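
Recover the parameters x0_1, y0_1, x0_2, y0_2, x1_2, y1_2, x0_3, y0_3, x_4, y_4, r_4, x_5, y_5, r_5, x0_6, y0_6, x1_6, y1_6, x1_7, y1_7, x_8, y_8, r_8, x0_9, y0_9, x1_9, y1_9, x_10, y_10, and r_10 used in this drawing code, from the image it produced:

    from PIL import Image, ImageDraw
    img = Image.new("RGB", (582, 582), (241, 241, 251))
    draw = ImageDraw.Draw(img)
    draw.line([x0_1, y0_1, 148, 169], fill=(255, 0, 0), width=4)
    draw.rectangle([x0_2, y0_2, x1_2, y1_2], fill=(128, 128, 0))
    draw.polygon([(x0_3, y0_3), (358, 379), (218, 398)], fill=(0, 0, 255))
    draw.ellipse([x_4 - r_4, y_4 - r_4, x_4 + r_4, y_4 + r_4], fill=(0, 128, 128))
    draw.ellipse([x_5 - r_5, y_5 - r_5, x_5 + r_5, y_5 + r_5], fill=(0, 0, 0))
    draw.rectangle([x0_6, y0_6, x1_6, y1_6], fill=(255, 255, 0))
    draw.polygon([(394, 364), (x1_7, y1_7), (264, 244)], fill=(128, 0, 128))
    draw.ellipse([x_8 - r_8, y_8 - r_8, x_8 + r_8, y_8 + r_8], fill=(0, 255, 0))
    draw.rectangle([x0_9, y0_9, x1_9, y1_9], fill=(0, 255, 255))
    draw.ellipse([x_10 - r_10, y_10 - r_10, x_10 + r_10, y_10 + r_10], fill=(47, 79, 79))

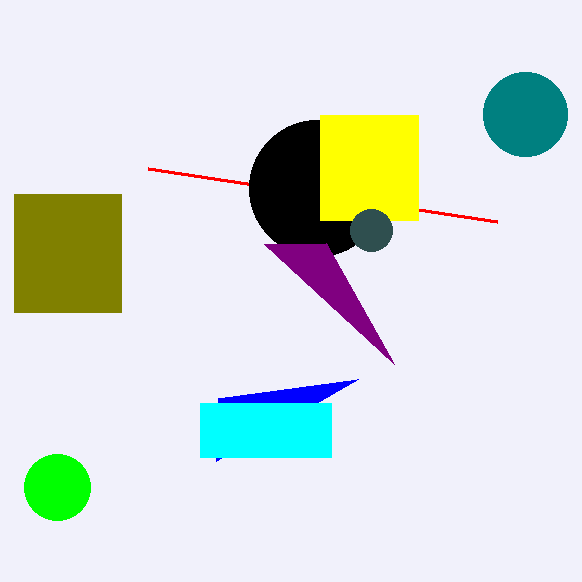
x0_1 = 497
y0_1 = 222
x0_2 = 14
y0_2 = 194
x1_2 = 121
y1_2 = 312
x0_3 = 216
y0_3 = 461
x_4 = 525
y_4 = 114
r_4 = 42
x_5 = 317
y_5 = 188
r_5 = 68
x0_6 = 320
y0_6 = 115
x1_6 = 418
y1_6 = 220
x1_7 = 326
y1_7 = 243
x_8 = 57
y_8 = 487
r_8 = 33
x0_9 = 200
y0_9 = 403
x1_9 = 331
y1_9 = 457
x_10 = 371
y_10 = 230
r_10 = 21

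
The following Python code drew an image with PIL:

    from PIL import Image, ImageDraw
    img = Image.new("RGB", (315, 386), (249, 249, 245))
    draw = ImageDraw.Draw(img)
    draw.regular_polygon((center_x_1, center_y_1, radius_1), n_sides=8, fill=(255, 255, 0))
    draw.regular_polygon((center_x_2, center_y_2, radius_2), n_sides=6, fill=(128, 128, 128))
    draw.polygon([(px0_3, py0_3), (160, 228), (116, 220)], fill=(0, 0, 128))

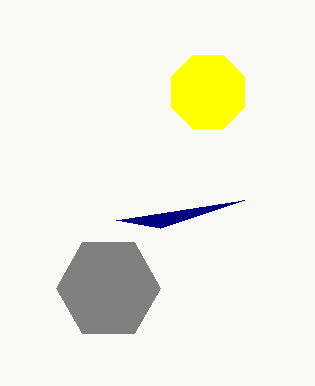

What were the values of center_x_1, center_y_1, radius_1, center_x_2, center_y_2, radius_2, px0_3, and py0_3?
center_x_1 = 208, center_y_1 = 92, radius_1 = 40, center_x_2 = 108, center_y_2 = 288, radius_2 = 52, px0_3 = 244, py0_3 = 200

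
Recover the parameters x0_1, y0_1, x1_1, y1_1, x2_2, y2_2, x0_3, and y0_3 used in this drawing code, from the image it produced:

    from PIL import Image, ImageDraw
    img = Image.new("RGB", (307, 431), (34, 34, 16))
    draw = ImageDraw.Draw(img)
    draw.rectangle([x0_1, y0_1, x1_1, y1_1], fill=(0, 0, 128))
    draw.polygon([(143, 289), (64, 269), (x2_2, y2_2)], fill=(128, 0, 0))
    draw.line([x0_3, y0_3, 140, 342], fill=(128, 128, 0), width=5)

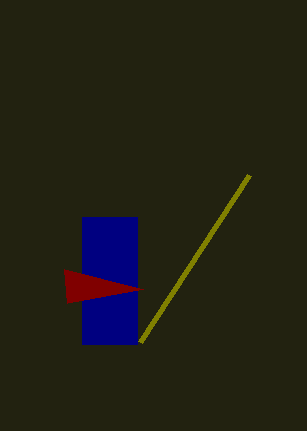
x0_1 = 82, y0_1 = 217, x1_1 = 137, y1_1 = 344, x2_2 = 67, y2_2 = 303, x0_3 = 249, y0_3 = 175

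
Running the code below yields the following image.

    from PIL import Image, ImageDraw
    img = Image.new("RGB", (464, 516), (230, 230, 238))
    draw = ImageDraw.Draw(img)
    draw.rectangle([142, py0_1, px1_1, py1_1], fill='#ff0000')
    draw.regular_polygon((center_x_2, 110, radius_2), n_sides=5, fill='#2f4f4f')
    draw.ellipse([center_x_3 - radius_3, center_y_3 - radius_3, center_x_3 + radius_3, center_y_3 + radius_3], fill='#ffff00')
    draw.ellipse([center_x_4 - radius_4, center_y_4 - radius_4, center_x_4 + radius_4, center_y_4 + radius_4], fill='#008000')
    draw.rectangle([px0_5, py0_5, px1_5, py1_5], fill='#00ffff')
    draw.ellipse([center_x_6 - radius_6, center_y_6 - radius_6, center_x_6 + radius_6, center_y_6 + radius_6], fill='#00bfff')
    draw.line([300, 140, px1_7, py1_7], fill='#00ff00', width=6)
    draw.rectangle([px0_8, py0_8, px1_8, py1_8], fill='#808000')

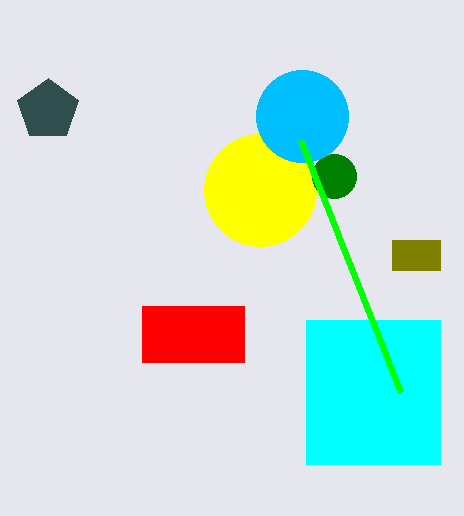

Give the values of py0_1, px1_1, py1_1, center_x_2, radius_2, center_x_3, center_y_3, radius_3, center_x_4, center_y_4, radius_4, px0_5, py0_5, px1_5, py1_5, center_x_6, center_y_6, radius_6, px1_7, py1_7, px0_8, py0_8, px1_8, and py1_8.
py0_1 = 306
px1_1 = 244
py1_1 = 362
center_x_2 = 48
radius_2 = 32
center_x_3 = 260
center_y_3 = 190
radius_3 = 56
center_x_4 = 334
center_y_4 = 176
radius_4 = 22
px0_5 = 306
py0_5 = 320
px1_5 = 440
py1_5 = 464
center_x_6 = 302
center_y_6 = 116
radius_6 = 46
px1_7 = 400
py1_7 = 392
px0_8 = 392
py0_8 = 240
px1_8 = 440
py1_8 = 270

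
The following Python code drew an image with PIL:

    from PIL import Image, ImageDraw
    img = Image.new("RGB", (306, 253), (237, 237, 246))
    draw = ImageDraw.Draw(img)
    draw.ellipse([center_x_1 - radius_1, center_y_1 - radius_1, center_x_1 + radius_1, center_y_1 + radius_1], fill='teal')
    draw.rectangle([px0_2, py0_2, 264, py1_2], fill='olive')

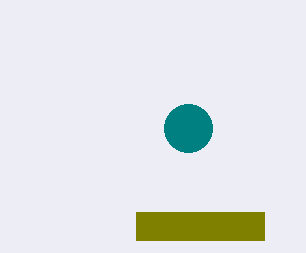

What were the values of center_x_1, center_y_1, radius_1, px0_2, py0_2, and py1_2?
center_x_1 = 188, center_y_1 = 128, radius_1 = 24, px0_2 = 136, py0_2 = 212, py1_2 = 240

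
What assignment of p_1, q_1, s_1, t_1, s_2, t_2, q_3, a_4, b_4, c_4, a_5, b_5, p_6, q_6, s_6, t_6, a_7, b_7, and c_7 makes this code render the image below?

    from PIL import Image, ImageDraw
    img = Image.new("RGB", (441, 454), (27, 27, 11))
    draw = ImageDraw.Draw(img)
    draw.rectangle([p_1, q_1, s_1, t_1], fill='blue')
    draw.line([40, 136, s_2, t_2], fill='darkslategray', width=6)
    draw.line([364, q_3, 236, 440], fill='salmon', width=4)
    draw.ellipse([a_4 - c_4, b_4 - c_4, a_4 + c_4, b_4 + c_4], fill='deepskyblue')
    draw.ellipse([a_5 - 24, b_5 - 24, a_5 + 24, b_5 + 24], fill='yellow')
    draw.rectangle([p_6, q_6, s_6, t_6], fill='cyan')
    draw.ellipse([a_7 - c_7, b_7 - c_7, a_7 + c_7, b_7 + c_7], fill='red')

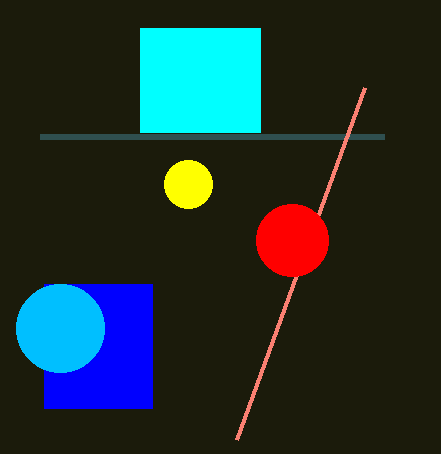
p_1 = 44; q_1 = 284; s_1 = 152; t_1 = 408; s_2 = 384; t_2 = 136; q_3 = 88; a_4 = 60; b_4 = 328; c_4 = 44; a_5 = 188; b_5 = 184; p_6 = 140; q_6 = 28; s_6 = 260; t_6 = 132; a_7 = 292; b_7 = 240; c_7 = 36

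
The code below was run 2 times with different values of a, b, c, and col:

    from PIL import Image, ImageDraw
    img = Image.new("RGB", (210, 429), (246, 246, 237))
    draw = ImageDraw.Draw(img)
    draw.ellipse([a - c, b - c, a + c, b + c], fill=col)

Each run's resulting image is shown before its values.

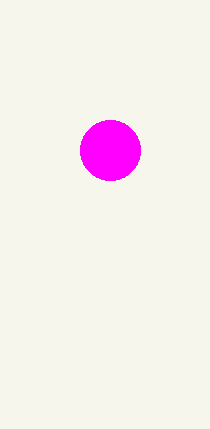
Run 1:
a = 110, b = 150, c = 30, col = 'magenta'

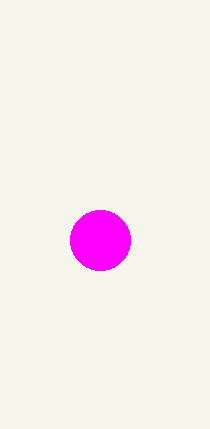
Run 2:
a = 100, b = 240, c = 30, col = 'magenta'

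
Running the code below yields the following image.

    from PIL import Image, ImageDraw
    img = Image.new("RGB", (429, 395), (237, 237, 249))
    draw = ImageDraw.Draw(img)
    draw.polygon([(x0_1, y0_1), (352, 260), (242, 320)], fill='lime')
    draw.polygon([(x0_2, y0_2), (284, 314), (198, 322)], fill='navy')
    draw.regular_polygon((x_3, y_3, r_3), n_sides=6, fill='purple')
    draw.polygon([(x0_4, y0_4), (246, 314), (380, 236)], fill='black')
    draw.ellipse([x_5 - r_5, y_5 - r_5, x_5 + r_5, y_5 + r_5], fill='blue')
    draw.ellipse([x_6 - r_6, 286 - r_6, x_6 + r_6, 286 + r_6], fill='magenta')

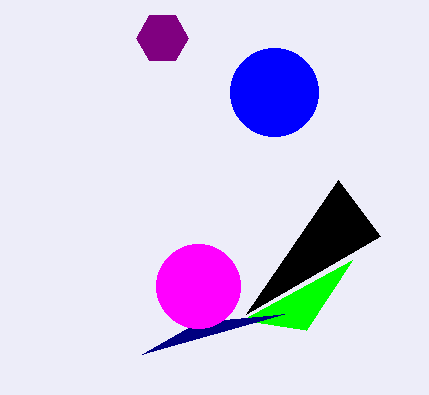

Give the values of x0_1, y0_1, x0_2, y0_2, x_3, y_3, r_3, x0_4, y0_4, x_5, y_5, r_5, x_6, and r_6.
x0_1 = 306; y0_1 = 330; x0_2 = 142; y0_2 = 354; x_3 = 162; y_3 = 38; r_3 = 26; x0_4 = 338; y0_4 = 180; x_5 = 274; y_5 = 92; r_5 = 44; x_6 = 198; r_6 = 42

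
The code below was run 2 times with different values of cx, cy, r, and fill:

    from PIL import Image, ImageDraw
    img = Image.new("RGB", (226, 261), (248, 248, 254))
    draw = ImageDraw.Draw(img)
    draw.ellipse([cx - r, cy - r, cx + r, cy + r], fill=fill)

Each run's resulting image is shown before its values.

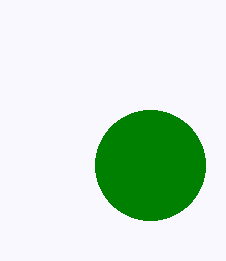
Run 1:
cx = 150, cy = 165, r = 55, fill = 'green'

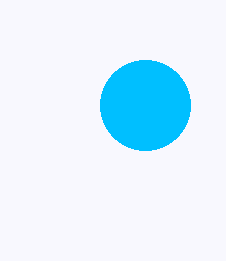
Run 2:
cx = 145
cy = 105
r = 45
fill = 'deepskyblue'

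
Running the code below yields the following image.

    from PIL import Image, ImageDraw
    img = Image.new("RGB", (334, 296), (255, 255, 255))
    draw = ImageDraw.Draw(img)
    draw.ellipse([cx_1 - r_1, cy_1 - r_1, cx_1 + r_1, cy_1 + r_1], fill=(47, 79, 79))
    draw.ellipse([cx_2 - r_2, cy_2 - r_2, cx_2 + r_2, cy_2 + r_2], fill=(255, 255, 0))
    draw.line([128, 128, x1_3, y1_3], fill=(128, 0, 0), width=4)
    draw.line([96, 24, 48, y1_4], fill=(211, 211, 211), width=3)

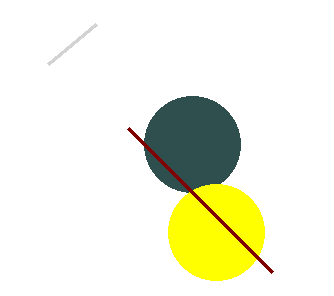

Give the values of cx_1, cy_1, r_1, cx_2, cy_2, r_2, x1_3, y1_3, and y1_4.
cx_1 = 192
cy_1 = 144
r_1 = 48
cx_2 = 216
cy_2 = 232
r_2 = 48
x1_3 = 272
y1_3 = 272
y1_4 = 64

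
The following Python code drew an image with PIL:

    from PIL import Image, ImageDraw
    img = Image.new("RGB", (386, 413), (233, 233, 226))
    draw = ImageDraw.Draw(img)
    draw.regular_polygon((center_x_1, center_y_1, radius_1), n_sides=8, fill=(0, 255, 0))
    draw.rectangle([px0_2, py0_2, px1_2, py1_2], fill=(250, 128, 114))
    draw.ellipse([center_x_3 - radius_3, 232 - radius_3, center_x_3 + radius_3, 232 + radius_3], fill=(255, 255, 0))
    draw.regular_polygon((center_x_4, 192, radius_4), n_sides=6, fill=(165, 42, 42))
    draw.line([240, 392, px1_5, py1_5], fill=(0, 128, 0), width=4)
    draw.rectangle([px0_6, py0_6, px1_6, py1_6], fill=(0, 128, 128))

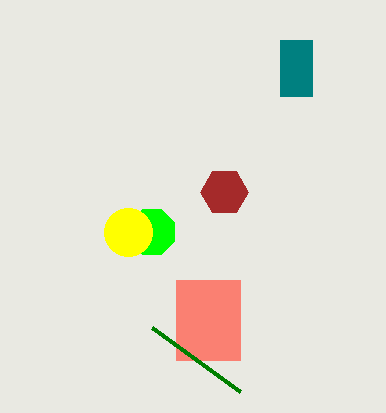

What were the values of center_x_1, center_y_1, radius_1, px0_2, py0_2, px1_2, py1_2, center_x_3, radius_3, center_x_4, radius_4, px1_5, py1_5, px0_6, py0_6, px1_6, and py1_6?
center_x_1 = 152; center_y_1 = 232; radius_1 = 24; px0_2 = 176; py0_2 = 280; px1_2 = 240; py1_2 = 360; center_x_3 = 128; radius_3 = 24; center_x_4 = 224; radius_4 = 24; px1_5 = 152; py1_5 = 328; px0_6 = 280; py0_6 = 40; px1_6 = 312; py1_6 = 96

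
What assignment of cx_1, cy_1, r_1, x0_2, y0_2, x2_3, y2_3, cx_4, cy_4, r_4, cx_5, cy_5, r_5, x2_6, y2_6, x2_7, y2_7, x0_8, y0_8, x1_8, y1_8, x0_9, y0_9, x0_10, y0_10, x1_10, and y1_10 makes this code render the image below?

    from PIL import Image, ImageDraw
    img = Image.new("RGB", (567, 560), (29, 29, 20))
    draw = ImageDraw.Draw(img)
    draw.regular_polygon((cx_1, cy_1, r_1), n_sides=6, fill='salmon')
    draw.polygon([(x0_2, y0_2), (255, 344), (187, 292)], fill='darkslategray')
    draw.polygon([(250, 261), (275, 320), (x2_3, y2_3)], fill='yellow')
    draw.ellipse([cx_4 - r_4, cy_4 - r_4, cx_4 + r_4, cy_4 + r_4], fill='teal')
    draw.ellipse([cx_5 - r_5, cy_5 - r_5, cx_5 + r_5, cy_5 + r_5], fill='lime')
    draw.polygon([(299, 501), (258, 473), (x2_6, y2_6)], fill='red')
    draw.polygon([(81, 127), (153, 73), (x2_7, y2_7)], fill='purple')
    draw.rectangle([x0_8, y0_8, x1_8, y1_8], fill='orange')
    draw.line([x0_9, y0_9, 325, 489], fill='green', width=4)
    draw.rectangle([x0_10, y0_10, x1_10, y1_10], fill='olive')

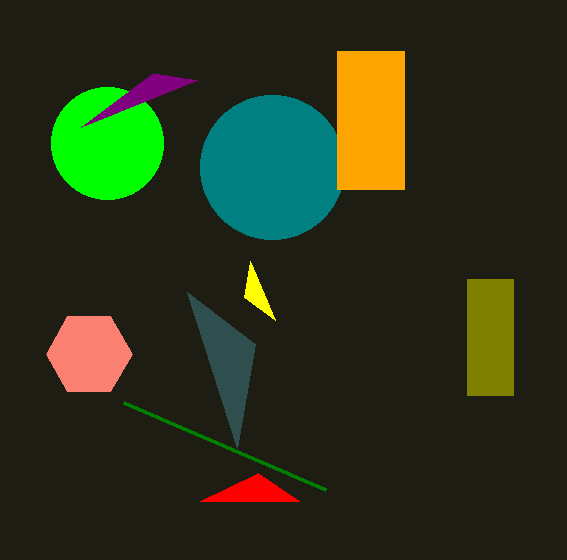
cx_1 = 89
cy_1 = 354
r_1 = 43
x0_2 = 237
y0_2 = 448
x2_3 = 244
y2_3 = 297
cx_4 = 272
cy_4 = 167
r_4 = 72
cx_5 = 107
cy_5 = 143
r_5 = 56
x2_6 = 200
y2_6 = 501
x2_7 = 197
y2_7 = 80
x0_8 = 337
y0_8 = 51
x1_8 = 404
y1_8 = 189
x0_9 = 123
y0_9 = 402
x0_10 = 467
y0_10 = 279
x1_10 = 513
y1_10 = 395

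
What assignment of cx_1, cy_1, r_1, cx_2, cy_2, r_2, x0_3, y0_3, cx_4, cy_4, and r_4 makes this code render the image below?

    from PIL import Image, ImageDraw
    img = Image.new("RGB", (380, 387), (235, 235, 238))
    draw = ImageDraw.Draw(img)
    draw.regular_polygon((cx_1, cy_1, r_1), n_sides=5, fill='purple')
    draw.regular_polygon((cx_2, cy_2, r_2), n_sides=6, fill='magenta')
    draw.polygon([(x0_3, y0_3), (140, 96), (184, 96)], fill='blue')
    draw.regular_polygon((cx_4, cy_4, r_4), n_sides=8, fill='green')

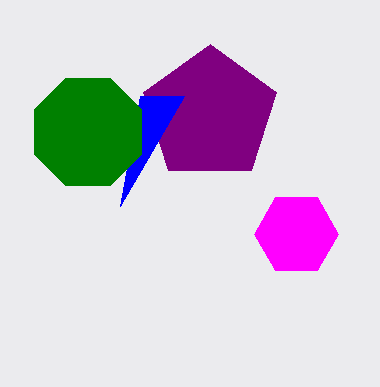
cx_1 = 210
cy_1 = 114
r_1 = 70
cx_2 = 296
cy_2 = 234
r_2 = 42
x0_3 = 120
y0_3 = 206
cx_4 = 88
cy_4 = 132
r_4 = 58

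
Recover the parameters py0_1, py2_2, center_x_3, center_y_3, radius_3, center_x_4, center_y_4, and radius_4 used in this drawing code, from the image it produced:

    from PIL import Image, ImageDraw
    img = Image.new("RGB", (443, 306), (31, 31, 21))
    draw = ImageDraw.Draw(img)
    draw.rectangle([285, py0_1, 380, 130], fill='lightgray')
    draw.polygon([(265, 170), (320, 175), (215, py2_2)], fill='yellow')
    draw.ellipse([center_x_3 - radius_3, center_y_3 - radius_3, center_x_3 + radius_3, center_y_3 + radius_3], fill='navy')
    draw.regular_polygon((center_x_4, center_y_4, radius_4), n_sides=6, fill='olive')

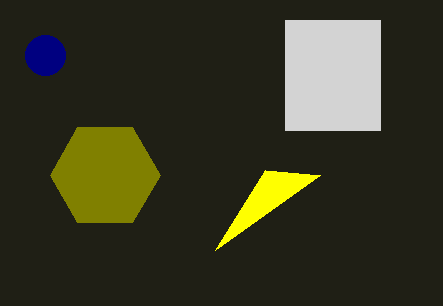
py0_1 = 20; py2_2 = 250; center_x_3 = 45; center_y_3 = 55; radius_3 = 20; center_x_4 = 105; center_y_4 = 175; radius_4 = 55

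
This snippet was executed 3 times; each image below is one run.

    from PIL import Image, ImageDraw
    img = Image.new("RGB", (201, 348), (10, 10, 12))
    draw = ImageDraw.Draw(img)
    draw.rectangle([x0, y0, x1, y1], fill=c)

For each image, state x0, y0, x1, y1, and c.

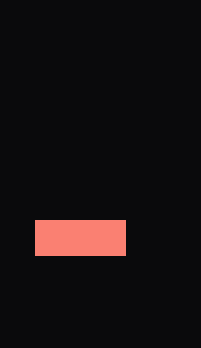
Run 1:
x0 = 35, y0 = 220, x1 = 125, y1 = 255, c = 'salmon'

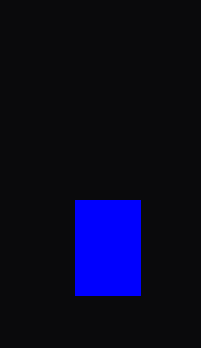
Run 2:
x0 = 75, y0 = 200, x1 = 140, y1 = 295, c = 'blue'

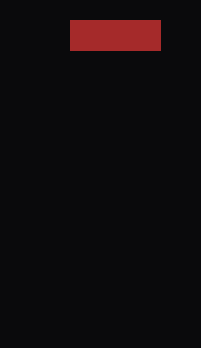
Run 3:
x0 = 70, y0 = 20, x1 = 160, y1 = 50, c = 'brown'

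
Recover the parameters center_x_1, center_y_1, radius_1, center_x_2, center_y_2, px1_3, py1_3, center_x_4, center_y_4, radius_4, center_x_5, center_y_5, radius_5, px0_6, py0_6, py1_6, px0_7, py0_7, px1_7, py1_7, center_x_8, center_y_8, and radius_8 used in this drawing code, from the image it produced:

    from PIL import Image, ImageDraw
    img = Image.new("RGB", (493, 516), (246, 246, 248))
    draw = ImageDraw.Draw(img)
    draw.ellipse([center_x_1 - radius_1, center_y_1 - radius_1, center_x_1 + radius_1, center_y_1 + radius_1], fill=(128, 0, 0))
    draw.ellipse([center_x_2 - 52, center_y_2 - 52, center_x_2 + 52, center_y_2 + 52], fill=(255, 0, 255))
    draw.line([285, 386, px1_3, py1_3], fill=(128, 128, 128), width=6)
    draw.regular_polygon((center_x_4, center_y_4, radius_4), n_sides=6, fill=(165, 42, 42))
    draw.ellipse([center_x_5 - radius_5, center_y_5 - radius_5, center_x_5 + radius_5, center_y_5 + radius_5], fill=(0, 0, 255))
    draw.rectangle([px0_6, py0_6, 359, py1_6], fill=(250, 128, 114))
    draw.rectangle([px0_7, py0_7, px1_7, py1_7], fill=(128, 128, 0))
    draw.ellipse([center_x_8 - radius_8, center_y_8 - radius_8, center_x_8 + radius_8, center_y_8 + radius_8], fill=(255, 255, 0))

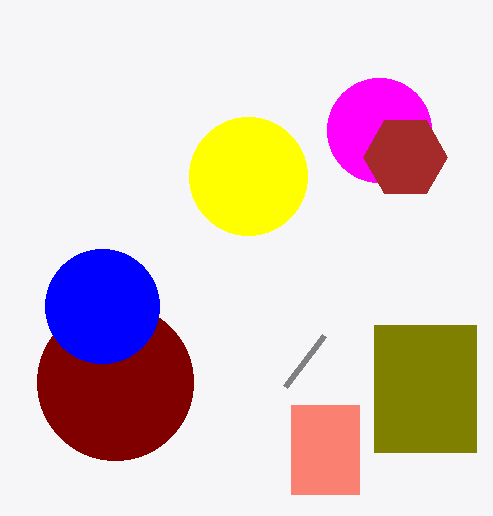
center_x_1 = 115; center_y_1 = 382; radius_1 = 78; center_x_2 = 379; center_y_2 = 130; px1_3 = 324; py1_3 = 335; center_x_4 = 405; center_y_4 = 157; radius_4 = 42; center_x_5 = 102; center_y_5 = 306; radius_5 = 57; px0_6 = 291; py0_6 = 405; py1_6 = 494; px0_7 = 374; py0_7 = 325; px1_7 = 476; py1_7 = 452; center_x_8 = 248; center_y_8 = 176; radius_8 = 59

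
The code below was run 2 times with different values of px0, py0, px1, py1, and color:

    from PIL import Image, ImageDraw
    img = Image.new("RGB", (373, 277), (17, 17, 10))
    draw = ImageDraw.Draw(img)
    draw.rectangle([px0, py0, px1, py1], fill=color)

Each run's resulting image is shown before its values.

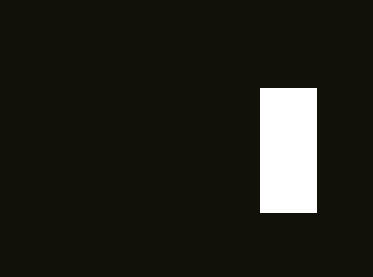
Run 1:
px0 = 260, py0 = 88, px1 = 316, py1 = 212, color = 'white'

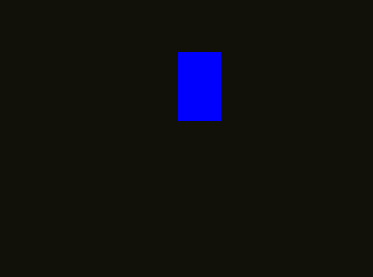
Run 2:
px0 = 178
py0 = 52
px1 = 220
py1 = 120
color = 'blue'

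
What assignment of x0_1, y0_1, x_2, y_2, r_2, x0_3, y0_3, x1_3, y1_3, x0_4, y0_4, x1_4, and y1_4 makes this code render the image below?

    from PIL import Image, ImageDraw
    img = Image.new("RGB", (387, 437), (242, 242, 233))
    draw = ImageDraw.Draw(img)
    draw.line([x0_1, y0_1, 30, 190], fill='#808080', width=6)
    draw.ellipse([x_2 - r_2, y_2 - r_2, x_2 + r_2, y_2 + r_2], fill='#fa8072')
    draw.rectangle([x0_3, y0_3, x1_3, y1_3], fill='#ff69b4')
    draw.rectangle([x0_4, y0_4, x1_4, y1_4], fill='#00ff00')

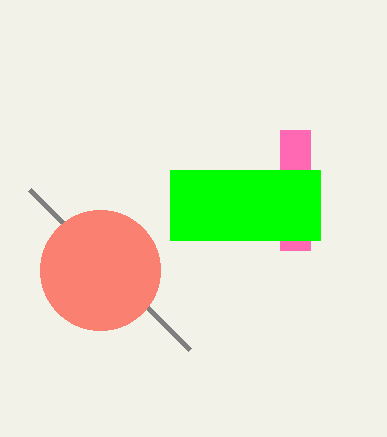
x0_1 = 190, y0_1 = 350, x_2 = 100, y_2 = 270, r_2 = 60, x0_3 = 280, y0_3 = 130, x1_3 = 310, y1_3 = 250, x0_4 = 170, y0_4 = 170, x1_4 = 320, y1_4 = 240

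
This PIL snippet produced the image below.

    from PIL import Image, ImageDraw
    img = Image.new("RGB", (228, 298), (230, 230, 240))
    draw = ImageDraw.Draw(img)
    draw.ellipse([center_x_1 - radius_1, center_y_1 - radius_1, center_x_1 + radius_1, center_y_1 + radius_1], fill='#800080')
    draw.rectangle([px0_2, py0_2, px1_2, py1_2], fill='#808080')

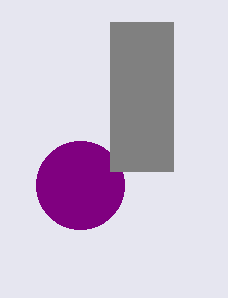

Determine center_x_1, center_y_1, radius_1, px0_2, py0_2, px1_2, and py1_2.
center_x_1 = 80; center_y_1 = 185; radius_1 = 44; px0_2 = 110; py0_2 = 22; px1_2 = 173; py1_2 = 171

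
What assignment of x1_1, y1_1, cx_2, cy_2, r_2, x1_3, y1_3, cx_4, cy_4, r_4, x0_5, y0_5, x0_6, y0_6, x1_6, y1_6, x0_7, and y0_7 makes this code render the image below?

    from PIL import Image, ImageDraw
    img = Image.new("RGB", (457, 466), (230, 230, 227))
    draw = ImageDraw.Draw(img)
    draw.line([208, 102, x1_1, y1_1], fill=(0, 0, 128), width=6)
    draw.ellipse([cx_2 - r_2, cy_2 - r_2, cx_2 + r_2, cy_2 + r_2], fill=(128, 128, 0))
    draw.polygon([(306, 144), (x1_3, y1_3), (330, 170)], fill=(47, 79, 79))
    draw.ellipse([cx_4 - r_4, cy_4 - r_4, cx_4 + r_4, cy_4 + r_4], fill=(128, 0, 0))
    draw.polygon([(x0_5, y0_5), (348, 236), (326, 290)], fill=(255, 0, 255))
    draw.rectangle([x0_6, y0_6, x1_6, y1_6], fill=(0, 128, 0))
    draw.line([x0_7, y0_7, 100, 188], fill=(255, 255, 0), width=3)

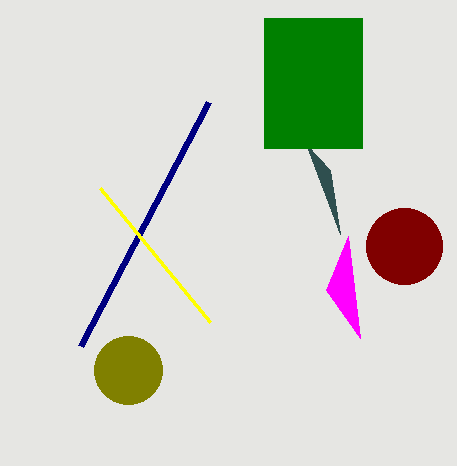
x1_1 = 80, y1_1 = 346, cx_2 = 128, cy_2 = 370, r_2 = 34, x1_3 = 340, y1_3 = 234, cx_4 = 404, cy_4 = 246, r_4 = 38, x0_5 = 360, y0_5 = 338, x0_6 = 264, y0_6 = 18, x1_6 = 362, y1_6 = 148, x0_7 = 210, y0_7 = 322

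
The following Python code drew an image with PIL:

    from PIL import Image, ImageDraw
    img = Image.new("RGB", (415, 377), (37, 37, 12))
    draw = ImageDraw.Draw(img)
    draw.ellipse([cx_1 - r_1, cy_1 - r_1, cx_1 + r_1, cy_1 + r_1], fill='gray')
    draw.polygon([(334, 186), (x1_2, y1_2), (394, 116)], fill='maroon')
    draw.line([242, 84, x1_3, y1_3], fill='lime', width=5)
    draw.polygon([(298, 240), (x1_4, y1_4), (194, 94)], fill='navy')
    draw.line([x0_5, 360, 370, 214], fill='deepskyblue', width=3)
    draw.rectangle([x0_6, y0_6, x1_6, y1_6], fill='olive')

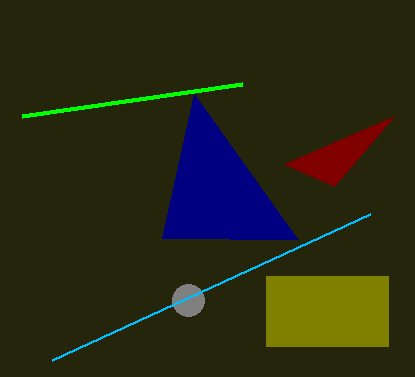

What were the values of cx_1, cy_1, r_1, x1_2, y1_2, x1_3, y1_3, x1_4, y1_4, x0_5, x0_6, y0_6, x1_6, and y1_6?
cx_1 = 188
cy_1 = 300
r_1 = 16
x1_2 = 284
y1_2 = 164
x1_3 = 22
y1_3 = 116
x1_4 = 162
y1_4 = 238
x0_5 = 52
x0_6 = 266
y0_6 = 276
x1_6 = 388
y1_6 = 346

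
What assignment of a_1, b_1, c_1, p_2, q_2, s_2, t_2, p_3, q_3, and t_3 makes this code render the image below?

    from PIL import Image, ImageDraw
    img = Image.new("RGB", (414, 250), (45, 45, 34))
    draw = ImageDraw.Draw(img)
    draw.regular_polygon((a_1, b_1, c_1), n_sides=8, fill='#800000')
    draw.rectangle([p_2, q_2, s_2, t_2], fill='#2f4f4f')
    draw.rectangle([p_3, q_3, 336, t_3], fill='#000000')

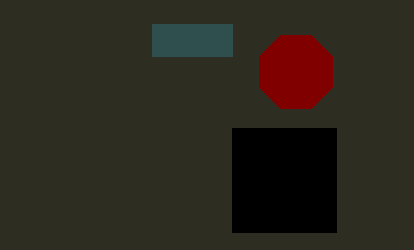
a_1 = 296; b_1 = 72; c_1 = 40; p_2 = 152; q_2 = 24; s_2 = 232; t_2 = 56; p_3 = 232; q_3 = 128; t_3 = 232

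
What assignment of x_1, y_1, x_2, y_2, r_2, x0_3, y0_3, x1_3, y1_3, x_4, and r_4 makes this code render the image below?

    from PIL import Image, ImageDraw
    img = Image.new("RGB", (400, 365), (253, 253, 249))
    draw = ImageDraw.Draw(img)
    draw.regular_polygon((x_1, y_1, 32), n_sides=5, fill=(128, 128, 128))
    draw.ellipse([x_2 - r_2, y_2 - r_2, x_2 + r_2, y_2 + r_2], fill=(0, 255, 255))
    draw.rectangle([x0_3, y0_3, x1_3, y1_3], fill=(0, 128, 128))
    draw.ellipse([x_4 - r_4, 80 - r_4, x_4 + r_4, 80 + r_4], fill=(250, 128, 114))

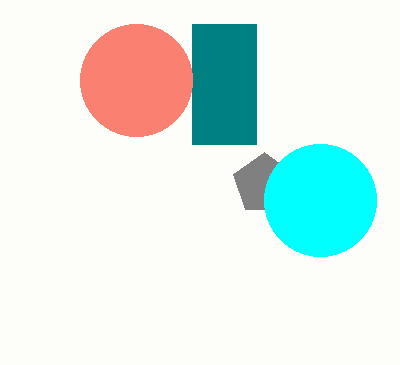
x_1 = 264, y_1 = 184, x_2 = 320, y_2 = 200, r_2 = 56, x0_3 = 192, y0_3 = 24, x1_3 = 256, y1_3 = 144, x_4 = 136, r_4 = 56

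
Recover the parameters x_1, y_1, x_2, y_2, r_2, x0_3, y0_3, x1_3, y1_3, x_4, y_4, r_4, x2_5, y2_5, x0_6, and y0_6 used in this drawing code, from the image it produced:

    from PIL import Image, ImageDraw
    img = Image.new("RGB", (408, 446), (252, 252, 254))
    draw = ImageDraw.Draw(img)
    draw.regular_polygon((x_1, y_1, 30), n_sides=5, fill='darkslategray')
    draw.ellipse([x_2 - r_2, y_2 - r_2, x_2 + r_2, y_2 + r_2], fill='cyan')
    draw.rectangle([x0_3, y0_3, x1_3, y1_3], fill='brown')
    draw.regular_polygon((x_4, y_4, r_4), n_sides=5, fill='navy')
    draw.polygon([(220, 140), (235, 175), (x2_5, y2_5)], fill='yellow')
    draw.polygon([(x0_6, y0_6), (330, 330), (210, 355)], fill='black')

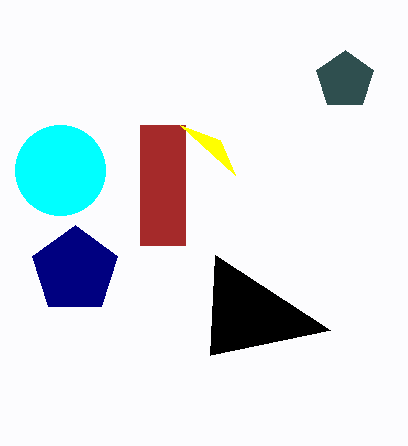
x_1 = 345, y_1 = 80, x_2 = 60, y_2 = 170, r_2 = 45, x0_3 = 140, y0_3 = 125, x1_3 = 185, y1_3 = 245, x_4 = 75, y_4 = 270, r_4 = 45, x2_5 = 180, y2_5 = 125, x0_6 = 215, y0_6 = 255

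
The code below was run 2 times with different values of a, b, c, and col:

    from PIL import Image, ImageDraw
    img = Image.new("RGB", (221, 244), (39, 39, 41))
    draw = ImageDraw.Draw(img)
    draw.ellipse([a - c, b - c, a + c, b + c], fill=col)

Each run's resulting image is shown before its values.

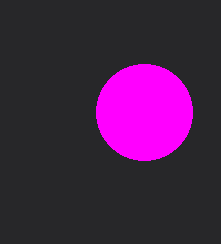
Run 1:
a = 144; b = 112; c = 48; col = 'magenta'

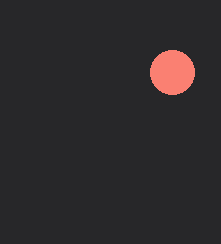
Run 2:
a = 172
b = 72
c = 22
col = 'salmon'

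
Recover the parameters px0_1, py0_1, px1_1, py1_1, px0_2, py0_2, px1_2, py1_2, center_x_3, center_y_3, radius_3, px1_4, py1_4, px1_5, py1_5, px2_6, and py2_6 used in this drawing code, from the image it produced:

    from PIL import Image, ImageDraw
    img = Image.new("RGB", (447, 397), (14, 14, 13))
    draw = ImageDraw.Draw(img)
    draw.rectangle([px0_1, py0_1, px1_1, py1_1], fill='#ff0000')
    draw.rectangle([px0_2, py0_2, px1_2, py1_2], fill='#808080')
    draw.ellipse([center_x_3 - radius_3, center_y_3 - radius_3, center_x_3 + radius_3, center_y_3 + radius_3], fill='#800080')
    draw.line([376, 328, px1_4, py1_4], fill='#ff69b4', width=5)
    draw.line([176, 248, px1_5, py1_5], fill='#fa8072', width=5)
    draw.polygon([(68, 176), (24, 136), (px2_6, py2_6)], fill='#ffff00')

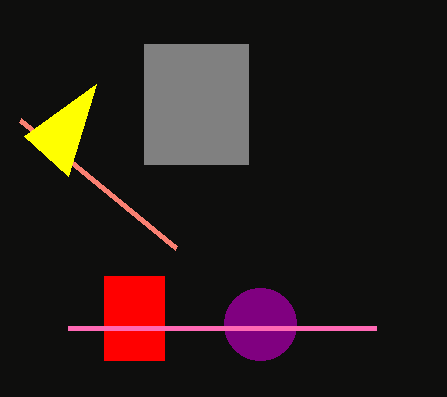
px0_1 = 104, py0_1 = 276, px1_1 = 164, py1_1 = 360, px0_2 = 144, py0_2 = 44, px1_2 = 248, py1_2 = 164, center_x_3 = 260, center_y_3 = 324, radius_3 = 36, px1_4 = 68, py1_4 = 328, px1_5 = 20, py1_5 = 120, px2_6 = 96, py2_6 = 84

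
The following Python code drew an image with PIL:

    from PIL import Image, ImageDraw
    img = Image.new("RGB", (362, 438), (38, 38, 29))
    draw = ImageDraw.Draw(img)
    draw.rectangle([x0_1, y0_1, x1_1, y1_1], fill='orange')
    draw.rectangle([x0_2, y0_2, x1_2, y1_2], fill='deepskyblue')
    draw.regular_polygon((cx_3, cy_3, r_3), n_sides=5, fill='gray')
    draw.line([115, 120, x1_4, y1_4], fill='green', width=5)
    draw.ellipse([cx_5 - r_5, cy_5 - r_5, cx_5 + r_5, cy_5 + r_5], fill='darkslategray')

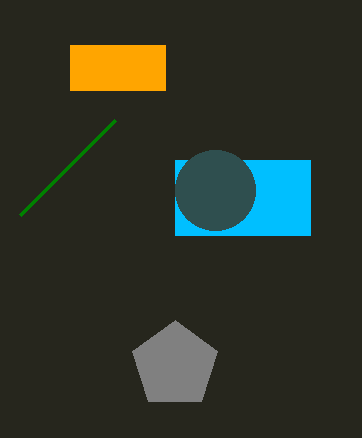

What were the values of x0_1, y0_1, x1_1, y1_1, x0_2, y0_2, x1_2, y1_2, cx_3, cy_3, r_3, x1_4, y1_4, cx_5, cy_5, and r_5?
x0_1 = 70
y0_1 = 45
x1_1 = 165
y1_1 = 90
x0_2 = 175
y0_2 = 160
x1_2 = 310
y1_2 = 235
cx_3 = 175
cy_3 = 365
r_3 = 45
x1_4 = 20
y1_4 = 215
cx_5 = 215
cy_5 = 190
r_5 = 40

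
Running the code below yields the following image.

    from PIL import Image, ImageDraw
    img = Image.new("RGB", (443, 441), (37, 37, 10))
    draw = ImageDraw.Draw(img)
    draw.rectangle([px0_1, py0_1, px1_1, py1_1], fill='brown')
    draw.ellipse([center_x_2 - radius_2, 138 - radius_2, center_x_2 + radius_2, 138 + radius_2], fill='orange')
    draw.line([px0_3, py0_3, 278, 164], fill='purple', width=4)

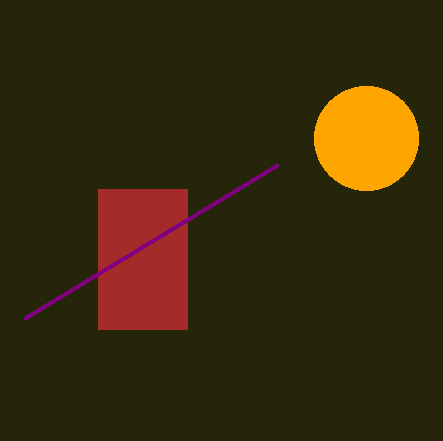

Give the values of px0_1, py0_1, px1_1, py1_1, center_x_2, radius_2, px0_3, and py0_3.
px0_1 = 98; py0_1 = 189; px1_1 = 187; py1_1 = 329; center_x_2 = 366; radius_2 = 52; px0_3 = 24; py0_3 = 318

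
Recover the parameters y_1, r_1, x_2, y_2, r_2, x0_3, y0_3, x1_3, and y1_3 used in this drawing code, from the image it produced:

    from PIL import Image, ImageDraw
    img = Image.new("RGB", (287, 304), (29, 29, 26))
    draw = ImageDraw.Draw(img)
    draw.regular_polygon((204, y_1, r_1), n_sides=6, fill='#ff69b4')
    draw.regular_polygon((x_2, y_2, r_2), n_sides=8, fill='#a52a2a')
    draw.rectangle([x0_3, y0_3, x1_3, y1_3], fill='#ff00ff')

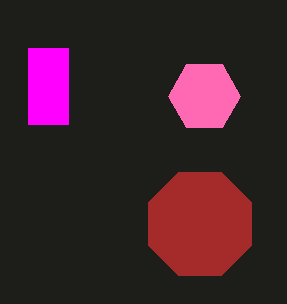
y_1 = 96
r_1 = 36
x_2 = 200
y_2 = 224
r_2 = 56
x0_3 = 28
y0_3 = 48
x1_3 = 68
y1_3 = 124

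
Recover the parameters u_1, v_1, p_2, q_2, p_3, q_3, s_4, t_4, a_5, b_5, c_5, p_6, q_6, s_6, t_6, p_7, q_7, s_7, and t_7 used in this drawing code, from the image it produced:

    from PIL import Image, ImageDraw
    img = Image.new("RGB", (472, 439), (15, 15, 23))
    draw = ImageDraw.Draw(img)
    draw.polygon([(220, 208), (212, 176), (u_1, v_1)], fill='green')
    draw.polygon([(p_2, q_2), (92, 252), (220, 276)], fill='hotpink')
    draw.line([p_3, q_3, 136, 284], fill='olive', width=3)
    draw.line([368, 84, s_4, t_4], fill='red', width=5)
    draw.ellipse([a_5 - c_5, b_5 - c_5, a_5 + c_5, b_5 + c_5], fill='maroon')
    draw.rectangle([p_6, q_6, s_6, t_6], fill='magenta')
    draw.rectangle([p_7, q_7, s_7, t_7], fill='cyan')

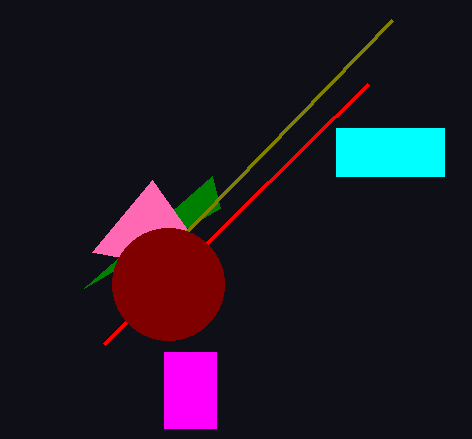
u_1 = 84, v_1 = 288, p_2 = 152, q_2 = 180, p_3 = 392, q_3 = 20, s_4 = 104, t_4 = 344, a_5 = 168, b_5 = 284, c_5 = 56, p_6 = 164, q_6 = 352, s_6 = 216, t_6 = 428, p_7 = 336, q_7 = 128, s_7 = 444, t_7 = 176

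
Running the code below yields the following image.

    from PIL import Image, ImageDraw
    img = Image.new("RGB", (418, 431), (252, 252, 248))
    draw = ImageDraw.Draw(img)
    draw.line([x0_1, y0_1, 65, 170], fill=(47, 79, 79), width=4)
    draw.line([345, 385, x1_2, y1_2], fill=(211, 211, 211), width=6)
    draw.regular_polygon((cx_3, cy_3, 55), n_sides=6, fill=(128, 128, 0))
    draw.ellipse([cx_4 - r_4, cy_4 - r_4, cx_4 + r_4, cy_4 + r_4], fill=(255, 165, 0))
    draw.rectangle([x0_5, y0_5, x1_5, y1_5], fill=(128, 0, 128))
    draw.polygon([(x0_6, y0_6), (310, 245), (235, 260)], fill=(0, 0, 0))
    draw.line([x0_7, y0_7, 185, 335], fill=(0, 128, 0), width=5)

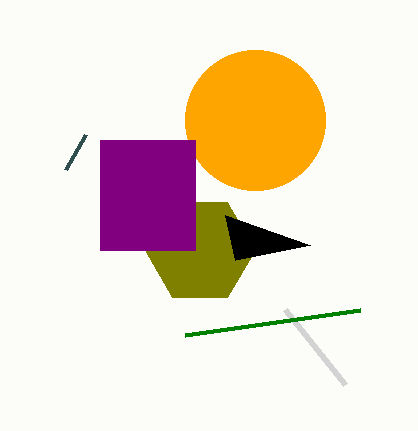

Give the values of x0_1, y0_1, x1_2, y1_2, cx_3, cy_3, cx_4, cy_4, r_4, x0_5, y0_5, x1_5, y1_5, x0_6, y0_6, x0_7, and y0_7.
x0_1 = 85; y0_1 = 135; x1_2 = 285; y1_2 = 310; cx_3 = 200; cy_3 = 250; cx_4 = 255; cy_4 = 120; r_4 = 70; x0_5 = 100; y0_5 = 140; x1_5 = 195; y1_5 = 250; x0_6 = 225; y0_6 = 215; x0_7 = 360; y0_7 = 310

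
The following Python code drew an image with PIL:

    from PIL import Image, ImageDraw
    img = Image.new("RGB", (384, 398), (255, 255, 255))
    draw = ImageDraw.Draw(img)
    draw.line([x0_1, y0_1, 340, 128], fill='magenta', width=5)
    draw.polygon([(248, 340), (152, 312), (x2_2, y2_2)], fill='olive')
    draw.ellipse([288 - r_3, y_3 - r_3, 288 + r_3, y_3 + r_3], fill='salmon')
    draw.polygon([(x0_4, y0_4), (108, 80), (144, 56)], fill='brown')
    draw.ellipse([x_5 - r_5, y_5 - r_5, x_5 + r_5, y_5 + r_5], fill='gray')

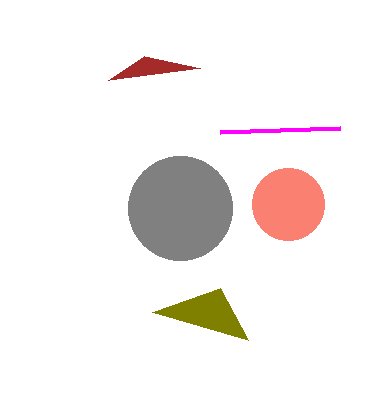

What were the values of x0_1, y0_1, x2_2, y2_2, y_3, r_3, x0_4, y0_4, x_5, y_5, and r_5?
x0_1 = 220, y0_1 = 132, x2_2 = 220, y2_2 = 288, y_3 = 204, r_3 = 36, x0_4 = 200, y0_4 = 68, x_5 = 180, y_5 = 208, r_5 = 52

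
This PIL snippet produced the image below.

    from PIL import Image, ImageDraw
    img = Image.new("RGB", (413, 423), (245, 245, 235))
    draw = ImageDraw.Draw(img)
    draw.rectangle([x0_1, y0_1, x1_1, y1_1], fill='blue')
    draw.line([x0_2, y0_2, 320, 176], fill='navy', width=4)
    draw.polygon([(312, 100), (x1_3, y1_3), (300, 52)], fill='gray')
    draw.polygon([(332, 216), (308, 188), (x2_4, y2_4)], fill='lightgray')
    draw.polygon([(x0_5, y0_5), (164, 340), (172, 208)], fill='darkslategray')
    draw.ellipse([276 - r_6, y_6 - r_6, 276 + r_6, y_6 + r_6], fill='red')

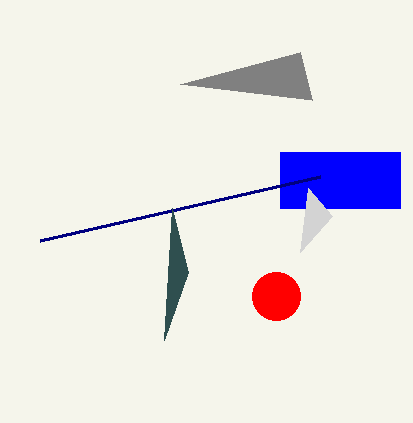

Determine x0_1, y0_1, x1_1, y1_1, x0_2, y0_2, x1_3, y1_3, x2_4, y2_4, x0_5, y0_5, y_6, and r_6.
x0_1 = 280; y0_1 = 152; x1_1 = 400; y1_1 = 208; x0_2 = 40; y0_2 = 240; x1_3 = 180; y1_3 = 84; x2_4 = 300; y2_4 = 252; x0_5 = 188; y0_5 = 272; y_6 = 296; r_6 = 24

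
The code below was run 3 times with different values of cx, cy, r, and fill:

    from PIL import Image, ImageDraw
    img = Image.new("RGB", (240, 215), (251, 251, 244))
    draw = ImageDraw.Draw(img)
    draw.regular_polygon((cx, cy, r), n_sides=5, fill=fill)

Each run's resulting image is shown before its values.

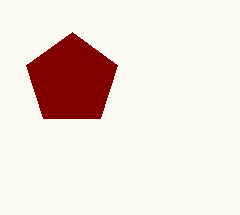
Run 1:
cx = 72
cy = 80
r = 48
fill = 'maroon'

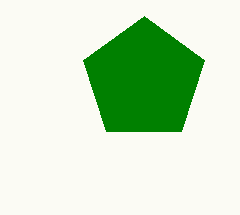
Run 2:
cx = 144
cy = 80
r = 64
fill = 'green'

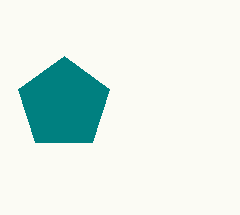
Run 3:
cx = 64
cy = 104
r = 48
fill = 'teal'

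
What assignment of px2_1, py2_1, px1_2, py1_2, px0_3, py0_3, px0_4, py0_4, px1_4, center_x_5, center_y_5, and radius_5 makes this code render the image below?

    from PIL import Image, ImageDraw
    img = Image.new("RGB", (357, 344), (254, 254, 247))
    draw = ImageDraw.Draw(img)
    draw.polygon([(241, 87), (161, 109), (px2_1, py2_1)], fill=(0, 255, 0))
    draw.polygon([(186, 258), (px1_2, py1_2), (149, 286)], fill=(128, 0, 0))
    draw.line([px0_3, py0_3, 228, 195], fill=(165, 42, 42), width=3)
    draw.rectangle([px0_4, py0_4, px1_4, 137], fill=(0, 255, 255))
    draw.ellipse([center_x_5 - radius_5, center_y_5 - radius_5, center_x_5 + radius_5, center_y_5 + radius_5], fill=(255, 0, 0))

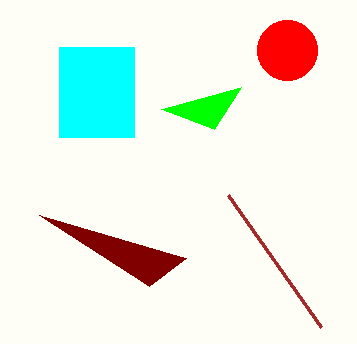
px2_1 = 214, py2_1 = 129, px1_2 = 39, py1_2 = 215, px0_3 = 321, py0_3 = 327, px0_4 = 59, py0_4 = 47, px1_4 = 134, center_x_5 = 287, center_y_5 = 50, radius_5 = 30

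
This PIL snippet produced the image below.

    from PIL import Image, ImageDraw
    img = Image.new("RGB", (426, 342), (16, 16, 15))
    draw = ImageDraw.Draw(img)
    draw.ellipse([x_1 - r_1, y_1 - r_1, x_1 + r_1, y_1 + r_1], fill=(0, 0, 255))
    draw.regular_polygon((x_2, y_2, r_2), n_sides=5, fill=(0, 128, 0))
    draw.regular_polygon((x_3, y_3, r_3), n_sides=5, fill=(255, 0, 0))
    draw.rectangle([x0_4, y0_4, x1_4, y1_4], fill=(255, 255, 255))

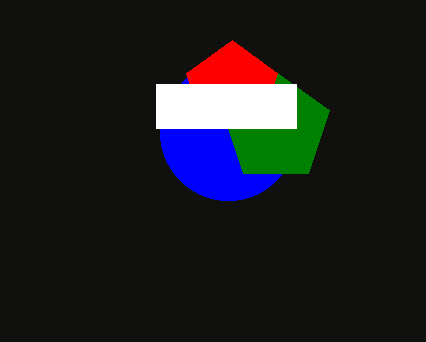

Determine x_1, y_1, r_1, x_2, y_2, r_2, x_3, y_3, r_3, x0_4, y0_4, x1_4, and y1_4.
x_1 = 228, y_1 = 132, r_1 = 68, x_2 = 276, y_2 = 128, r_2 = 56, x_3 = 232, y_3 = 88, r_3 = 48, x0_4 = 156, y0_4 = 84, x1_4 = 296, y1_4 = 128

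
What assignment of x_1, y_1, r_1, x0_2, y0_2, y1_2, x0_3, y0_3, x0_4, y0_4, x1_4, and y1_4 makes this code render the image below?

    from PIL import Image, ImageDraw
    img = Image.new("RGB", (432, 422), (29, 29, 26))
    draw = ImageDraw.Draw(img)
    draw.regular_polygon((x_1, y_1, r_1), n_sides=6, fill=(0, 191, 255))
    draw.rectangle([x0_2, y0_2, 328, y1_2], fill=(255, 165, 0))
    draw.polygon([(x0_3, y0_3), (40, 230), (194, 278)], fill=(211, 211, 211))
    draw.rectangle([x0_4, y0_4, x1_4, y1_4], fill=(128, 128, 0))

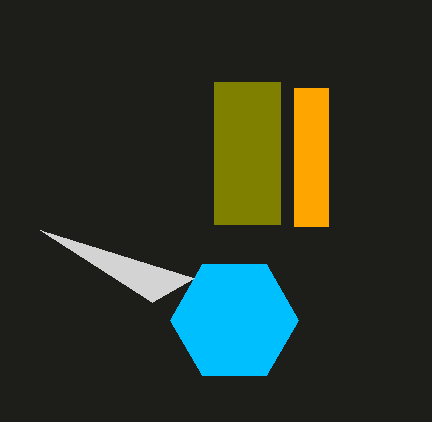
x_1 = 234; y_1 = 320; r_1 = 64; x0_2 = 294; y0_2 = 88; y1_2 = 226; x0_3 = 152; y0_3 = 302; x0_4 = 214; y0_4 = 82; x1_4 = 280; y1_4 = 224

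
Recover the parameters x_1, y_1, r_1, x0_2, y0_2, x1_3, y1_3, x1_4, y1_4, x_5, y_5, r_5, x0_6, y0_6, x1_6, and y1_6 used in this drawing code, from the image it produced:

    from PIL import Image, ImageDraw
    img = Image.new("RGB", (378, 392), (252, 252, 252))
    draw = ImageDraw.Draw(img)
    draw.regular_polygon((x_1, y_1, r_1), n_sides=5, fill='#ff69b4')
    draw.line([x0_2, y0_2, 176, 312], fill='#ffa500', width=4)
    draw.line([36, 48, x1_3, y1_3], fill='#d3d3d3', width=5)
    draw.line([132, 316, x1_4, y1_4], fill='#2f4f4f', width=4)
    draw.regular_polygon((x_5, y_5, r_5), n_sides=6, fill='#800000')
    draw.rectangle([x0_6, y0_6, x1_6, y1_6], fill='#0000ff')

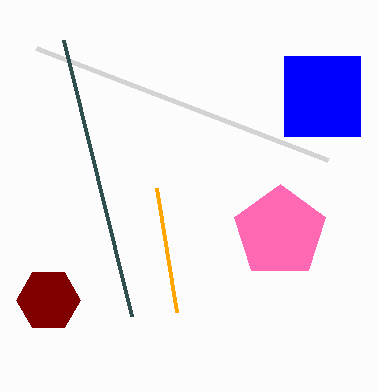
x_1 = 280, y_1 = 232, r_1 = 48, x0_2 = 156, y0_2 = 188, x1_3 = 328, y1_3 = 160, x1_4 = 64, y1_4 = 40, x_5 = 48, y_5 = 300, r_5 = 32, x0_6 = 284, y0_6 = 56, x1_6 = 360, y1_6 = 136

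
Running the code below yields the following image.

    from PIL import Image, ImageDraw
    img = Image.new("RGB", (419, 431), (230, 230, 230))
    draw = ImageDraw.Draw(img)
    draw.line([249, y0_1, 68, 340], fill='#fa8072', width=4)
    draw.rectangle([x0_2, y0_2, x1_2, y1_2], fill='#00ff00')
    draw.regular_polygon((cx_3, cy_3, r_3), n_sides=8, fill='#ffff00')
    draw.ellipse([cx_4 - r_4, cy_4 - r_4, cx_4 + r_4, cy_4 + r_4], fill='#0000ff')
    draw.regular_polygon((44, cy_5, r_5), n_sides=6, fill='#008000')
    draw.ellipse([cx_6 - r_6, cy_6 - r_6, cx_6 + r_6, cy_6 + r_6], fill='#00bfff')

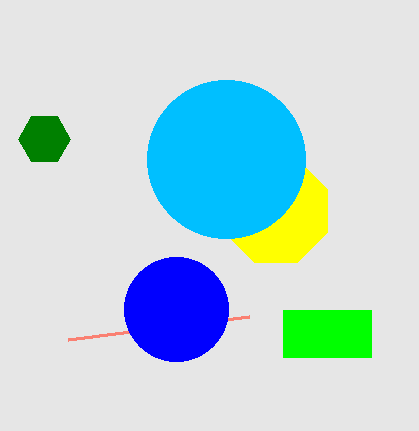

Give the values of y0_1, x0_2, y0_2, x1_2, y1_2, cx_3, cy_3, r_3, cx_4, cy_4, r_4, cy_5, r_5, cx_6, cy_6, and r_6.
y0_1 = 317
x0_2 = 283
y0_2 = 310
x1_2 = 371
y1_2 = 357
cx_3 = 276
cy_3 = 211
r_3 = 56
cx_4 = 176
cy_4 = 309
r_4 = 52
cy_5 = 139
r_5 = 26
cx_6 = 226
cy_6 = 159
r_6 = 79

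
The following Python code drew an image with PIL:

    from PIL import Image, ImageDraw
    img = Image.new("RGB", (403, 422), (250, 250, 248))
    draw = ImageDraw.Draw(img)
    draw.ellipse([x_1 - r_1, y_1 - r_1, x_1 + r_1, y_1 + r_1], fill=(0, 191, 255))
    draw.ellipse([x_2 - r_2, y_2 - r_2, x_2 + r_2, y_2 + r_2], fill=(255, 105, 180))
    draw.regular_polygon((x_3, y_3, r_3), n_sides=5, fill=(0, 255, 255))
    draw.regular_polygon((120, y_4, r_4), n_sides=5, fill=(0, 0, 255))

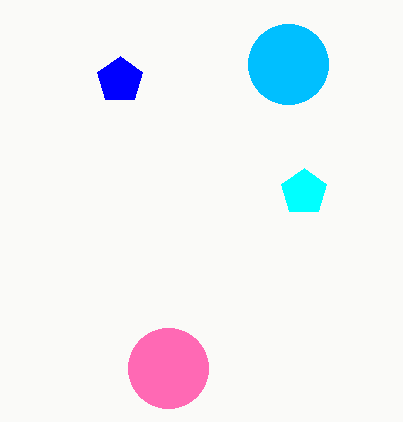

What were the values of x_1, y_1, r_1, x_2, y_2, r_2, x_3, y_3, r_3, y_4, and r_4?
x_1 = 288; y_1 = 64; r_1 = 40; x_2 = 168; y_2 = 368; r_2 = 40; x_3 = 304; y_3 = 192; r_3 = 24; y_4 = 80; r_4 = 24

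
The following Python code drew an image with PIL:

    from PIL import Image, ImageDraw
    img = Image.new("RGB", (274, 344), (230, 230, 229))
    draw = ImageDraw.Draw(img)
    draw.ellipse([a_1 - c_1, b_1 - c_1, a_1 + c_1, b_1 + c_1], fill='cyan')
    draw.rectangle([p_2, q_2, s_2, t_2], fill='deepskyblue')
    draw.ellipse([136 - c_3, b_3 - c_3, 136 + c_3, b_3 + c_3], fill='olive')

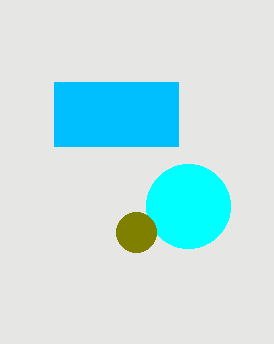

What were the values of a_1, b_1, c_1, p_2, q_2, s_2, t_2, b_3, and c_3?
a_1 = 188
b_1 = 206
c_1 = 42
p_2 = 54
q_2 = 82
s_2 = 178
t_2 = 146
b_3 = 232
c_3 = 20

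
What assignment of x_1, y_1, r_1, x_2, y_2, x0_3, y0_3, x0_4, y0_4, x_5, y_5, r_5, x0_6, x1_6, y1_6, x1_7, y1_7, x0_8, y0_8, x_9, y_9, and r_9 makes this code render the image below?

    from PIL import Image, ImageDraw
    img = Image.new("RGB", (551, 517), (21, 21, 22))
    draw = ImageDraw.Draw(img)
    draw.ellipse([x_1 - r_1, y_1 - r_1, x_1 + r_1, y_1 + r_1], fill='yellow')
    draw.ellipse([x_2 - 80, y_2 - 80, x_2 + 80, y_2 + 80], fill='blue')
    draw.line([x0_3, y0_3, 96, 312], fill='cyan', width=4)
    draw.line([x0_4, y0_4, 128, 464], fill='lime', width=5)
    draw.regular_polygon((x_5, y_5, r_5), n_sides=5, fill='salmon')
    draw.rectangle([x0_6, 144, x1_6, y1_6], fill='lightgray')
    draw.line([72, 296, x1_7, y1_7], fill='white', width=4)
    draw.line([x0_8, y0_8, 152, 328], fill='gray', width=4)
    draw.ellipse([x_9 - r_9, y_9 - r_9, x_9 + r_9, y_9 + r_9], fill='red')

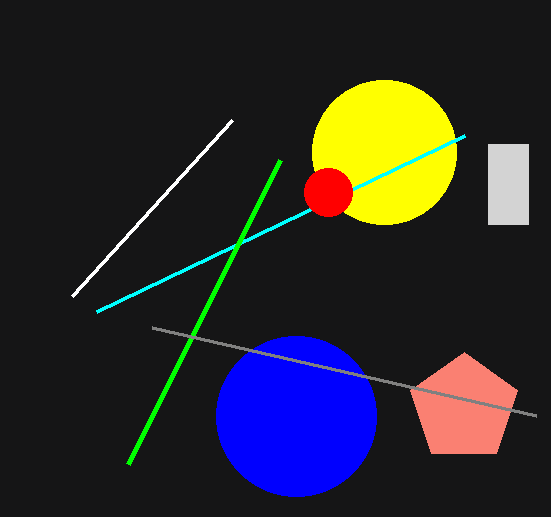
x_1 = 384, y_1 = 152, r_1 = 72, x_2 = 296, y_2 = 416, x0_3 = 464, y0_3 = 136, x0_4 = 280, y0_4 = 160, x_5 = 464, y_5 = 408, r_5 = 56, x0_6 = 488, x1_6 = 528, y1_6 = 224, x1_7 = 232, y1_7 = 120, x0_8 = 536, y0_8 = 416, x_9 = 328, y_9 = 192, r_9 = 24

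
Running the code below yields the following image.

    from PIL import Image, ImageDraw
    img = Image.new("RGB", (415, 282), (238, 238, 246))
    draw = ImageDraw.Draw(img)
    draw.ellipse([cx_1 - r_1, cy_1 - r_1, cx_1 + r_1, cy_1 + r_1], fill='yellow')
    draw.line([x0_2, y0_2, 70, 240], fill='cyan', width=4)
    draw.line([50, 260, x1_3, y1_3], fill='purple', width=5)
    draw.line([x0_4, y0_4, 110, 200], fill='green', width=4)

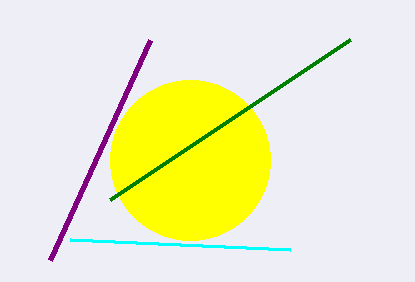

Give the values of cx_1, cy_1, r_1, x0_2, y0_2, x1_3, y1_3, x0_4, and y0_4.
cx_1 = 190
cy_1 = 160
r_1 = 80
x0_2 = 290
y0_2 = 250
x1_3 = 150
y1_3 = 40
x0_4 = 350
y0_4 = 40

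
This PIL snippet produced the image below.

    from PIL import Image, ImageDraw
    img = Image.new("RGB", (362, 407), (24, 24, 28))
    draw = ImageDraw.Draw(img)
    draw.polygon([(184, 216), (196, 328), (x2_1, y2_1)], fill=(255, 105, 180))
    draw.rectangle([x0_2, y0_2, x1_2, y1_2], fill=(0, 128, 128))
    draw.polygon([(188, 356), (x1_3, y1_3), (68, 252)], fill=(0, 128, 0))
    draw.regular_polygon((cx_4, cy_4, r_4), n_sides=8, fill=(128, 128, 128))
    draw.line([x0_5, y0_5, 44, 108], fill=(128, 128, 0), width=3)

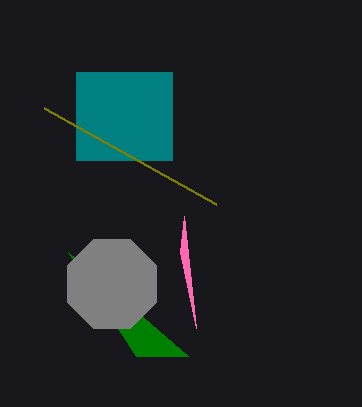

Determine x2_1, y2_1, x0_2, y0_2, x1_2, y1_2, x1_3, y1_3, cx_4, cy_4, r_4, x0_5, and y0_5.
x2_1 = 180; y2_1 = 252; x0_2 = 76; y0_2 = 72; x1_2 = 172; y1_2 = 160; x1_3 = 136; y1_3 = 356; cx_4 = 112; cy_4 = 284; r_4 = 48; x0_5 = 216; y0_5 = 204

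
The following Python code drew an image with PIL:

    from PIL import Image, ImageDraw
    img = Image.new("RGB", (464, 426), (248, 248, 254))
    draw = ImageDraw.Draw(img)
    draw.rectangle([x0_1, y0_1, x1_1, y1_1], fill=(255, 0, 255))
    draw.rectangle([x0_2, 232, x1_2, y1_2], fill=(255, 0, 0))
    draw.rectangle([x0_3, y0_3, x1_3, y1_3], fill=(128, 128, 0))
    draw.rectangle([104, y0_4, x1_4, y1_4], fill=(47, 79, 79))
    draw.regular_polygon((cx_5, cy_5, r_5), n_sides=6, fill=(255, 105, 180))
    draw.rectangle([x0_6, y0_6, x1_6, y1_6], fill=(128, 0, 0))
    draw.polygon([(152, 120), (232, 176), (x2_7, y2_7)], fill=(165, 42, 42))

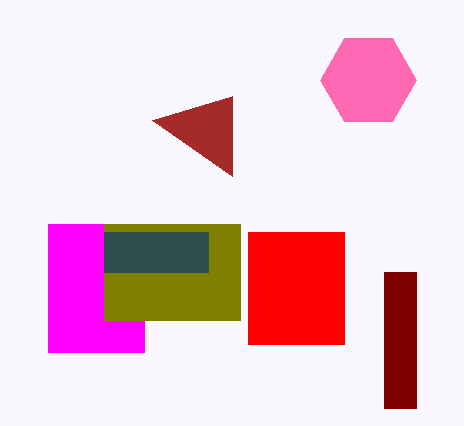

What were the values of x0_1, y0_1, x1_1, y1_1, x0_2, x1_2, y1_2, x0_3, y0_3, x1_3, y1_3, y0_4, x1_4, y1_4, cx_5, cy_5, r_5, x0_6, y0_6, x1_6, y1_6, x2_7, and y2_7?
x0_1 = 48; y0_1 = 224; x1_1 = 144; y1_1 = 352; x0_2 = 248; x1_2 = 344; y1_2 = 344; x0_3 = 104; y0_3 = 224; x1_3 = 240; y1_3 = 320; y0_4 = 232; x1_4 = 208; y1_4 = 272; cx_5 = 368; cy_5 = 80; r_5 = 48; x0_6 = 384; y0_6 = 272; x1_6 = 416; y1_6 = 408; x2_7 = 232; y2_7 = 96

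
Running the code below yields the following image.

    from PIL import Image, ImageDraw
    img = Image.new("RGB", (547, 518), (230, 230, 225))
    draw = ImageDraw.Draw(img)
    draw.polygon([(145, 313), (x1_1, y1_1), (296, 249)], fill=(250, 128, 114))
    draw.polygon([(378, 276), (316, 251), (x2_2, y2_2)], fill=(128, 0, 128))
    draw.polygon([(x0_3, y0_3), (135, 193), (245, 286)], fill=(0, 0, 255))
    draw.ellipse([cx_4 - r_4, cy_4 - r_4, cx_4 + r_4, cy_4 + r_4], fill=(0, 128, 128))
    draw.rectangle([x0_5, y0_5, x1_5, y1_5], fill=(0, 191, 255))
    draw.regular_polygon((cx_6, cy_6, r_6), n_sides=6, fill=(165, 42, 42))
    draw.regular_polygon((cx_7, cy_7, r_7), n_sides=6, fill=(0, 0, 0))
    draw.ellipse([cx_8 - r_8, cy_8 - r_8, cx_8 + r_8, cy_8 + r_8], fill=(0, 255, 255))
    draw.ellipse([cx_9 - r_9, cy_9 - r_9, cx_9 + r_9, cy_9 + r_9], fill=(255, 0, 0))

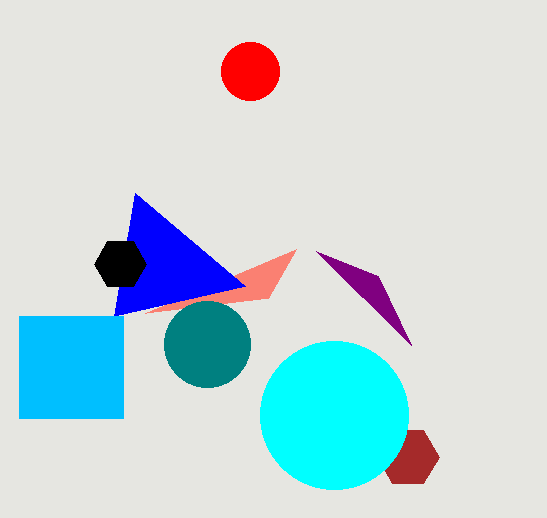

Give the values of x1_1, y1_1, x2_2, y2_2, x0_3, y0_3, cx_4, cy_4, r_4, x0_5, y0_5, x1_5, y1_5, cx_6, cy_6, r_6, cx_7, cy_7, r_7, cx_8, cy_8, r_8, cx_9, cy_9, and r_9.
x1_1 = 268; y1_1 = 298; x2_2 = 411; y2_2 = 345; x0_3 = 114; y0_3 = 316; cx_4 = 207; cy_4 = 344; r_4 = 43; x0_5 = 19; y0_5 = 316; x1_5 = 123; y1_5 = 418; cx_6 = 408; cy_6 = 457; r_6 = 31; cx_7 = 120; cy_7 = 264; r_7 = 26; cx_8 = 334; cy_8 = 415; r_8 = 74; cx_9 = 250; cy_9 = 71; r_9 = 29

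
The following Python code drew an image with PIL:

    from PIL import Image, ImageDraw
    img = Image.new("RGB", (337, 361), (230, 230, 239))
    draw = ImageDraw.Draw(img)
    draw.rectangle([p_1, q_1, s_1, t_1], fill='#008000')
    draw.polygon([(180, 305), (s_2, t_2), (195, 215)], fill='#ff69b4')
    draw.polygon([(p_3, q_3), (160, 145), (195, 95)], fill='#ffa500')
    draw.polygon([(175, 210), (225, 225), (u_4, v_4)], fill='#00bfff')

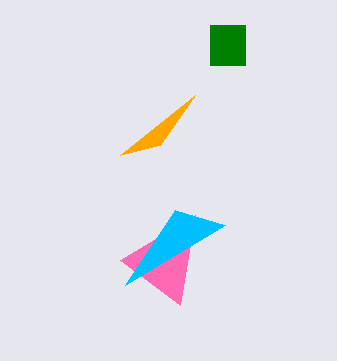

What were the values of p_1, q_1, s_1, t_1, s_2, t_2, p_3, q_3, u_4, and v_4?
p_1 = 210; q_1 = 25; s_1 = 245; t_1 = 65; s_2 = 120; t_2 = 260; p_3 = 120; q_3 = 155; u_4 = 125; v_4 = 285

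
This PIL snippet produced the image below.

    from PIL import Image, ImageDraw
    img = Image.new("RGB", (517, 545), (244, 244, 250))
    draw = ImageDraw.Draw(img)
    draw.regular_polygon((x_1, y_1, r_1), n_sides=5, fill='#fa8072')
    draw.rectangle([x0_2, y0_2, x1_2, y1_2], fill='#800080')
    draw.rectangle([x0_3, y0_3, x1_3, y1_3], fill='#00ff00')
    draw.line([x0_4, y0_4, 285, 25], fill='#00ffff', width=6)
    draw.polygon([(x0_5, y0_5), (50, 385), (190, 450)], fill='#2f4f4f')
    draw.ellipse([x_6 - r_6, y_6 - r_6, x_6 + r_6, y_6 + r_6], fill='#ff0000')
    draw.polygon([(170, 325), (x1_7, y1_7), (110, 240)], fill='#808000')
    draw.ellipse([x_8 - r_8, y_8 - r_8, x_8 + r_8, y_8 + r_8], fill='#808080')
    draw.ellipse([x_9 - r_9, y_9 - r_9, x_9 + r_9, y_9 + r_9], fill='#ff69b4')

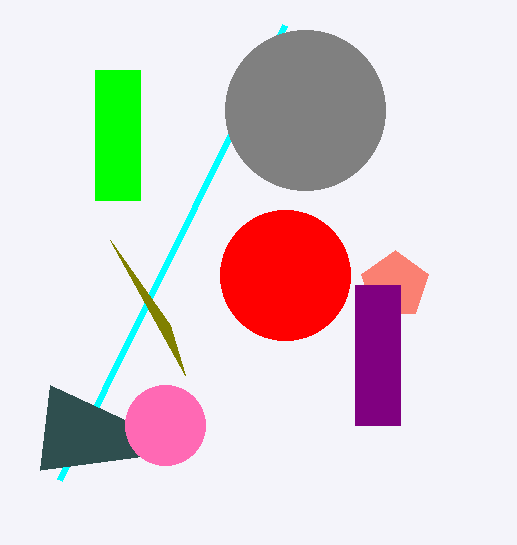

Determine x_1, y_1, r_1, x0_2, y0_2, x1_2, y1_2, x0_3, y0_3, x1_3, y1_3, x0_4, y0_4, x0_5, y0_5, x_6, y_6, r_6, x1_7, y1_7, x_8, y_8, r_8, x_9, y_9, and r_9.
x_1 = 395; y_1 = 285; r_1 = 35; x0_2 = 355; y0_2 = 285; x1_2 = 400; y1_2 = 425; x0_3 = 95; y0_3 = 70; x1_3 = 140; y1_3 = 200; x0_4 = 60; y0_4 = 480; x0_5 = 40; y0_5 = 470; x_6 = 285; y_6 = 275; r_6 = 65; x1_7 = 185; y1_7 = 375; x_8 = 305; y_8 = 110; r_8 = 80; x_9 = 165; y_9 = 425; r_9 = 40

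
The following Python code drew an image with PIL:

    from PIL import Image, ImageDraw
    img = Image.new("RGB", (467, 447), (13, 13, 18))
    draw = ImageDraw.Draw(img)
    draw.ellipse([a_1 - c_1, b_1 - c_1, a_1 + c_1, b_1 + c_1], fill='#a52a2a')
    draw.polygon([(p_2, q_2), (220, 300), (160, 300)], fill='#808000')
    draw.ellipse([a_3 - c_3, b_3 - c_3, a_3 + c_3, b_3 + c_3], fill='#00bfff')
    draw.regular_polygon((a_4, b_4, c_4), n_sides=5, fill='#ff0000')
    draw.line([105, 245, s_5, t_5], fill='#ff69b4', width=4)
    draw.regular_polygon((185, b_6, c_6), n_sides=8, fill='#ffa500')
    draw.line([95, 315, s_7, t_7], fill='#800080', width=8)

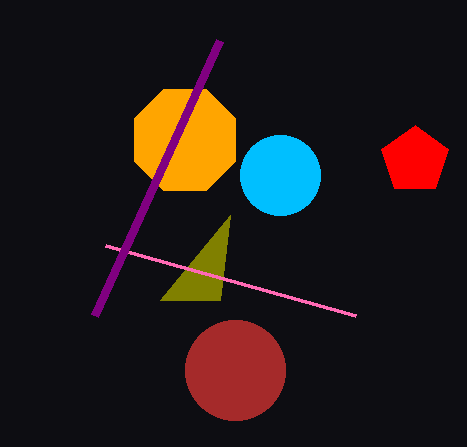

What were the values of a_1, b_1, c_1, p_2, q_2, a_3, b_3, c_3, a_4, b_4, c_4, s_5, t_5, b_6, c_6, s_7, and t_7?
a_1 = 235; b_1 = 370; c_1 = 50; p_2 = 230; q_2 = 215; a_3 = 280; b_3 = 175; c_3 = 40; a_4 = 415; b_4 = 160; c_4 = 35; s_5 = 355; t_5 = 315; b_6 = 140; c_6 = 55; s_7 = 220; t_7 = 40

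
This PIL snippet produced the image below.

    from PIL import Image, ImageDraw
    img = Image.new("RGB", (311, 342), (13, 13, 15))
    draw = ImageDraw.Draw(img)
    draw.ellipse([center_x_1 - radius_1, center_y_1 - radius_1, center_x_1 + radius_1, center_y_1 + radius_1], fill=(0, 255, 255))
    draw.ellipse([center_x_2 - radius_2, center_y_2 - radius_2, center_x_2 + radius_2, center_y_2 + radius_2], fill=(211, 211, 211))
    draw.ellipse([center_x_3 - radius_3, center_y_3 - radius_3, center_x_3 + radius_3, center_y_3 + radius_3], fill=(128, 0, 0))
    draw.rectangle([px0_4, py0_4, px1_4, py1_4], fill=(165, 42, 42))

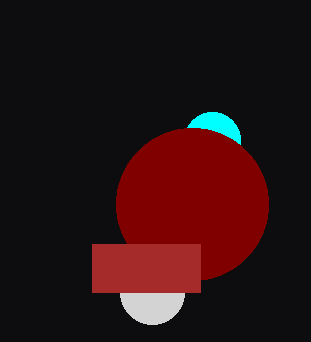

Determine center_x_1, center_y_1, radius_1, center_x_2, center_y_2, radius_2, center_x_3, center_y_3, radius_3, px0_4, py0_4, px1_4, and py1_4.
center_x_1 = 212; center_y_1 = 140; radius_1 = 28; center_x_2 = 152; center_y_2 = 292; radius_2 = 32; center_x_3 = 192; center_y_3 = 204; radius_3 = 76; px0_4 = 92; py0_4 = 244; px1_4 = 200; py1_4 = 292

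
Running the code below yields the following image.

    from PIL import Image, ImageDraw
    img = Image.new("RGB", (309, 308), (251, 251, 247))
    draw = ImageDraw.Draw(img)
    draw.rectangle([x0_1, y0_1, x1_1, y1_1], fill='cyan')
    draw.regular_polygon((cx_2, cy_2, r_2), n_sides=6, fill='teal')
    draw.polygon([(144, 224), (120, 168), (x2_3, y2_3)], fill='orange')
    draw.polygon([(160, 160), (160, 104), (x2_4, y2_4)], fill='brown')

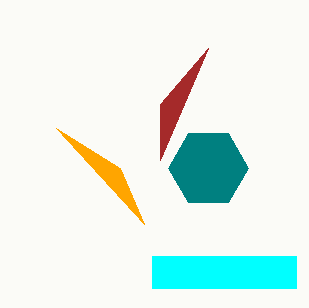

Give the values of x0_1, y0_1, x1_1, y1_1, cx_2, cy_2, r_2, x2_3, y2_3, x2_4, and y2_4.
x0_1 = 152, y0_1 = 256, x1_1 = 296, y1_1 = 288, cx_2 = 208, cy_2 = 168, r_2 = 40, x2_3 = 56, y2_3 = 128, x2_4 = 208, y2_4 = 48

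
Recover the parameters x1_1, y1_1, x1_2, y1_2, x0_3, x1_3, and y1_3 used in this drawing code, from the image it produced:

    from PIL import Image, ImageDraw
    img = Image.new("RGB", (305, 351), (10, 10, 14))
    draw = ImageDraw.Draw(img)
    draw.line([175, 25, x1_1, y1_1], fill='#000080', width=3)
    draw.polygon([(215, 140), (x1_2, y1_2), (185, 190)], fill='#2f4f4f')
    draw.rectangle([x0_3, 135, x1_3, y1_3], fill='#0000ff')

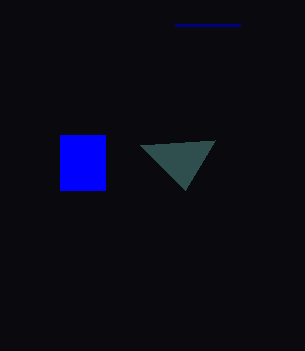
x1_1 = 240
y1_1 = 25
x1_2 = 140
y1_2 = 145
x0_3 = 60
x1_3 = 105
y1_3 = 190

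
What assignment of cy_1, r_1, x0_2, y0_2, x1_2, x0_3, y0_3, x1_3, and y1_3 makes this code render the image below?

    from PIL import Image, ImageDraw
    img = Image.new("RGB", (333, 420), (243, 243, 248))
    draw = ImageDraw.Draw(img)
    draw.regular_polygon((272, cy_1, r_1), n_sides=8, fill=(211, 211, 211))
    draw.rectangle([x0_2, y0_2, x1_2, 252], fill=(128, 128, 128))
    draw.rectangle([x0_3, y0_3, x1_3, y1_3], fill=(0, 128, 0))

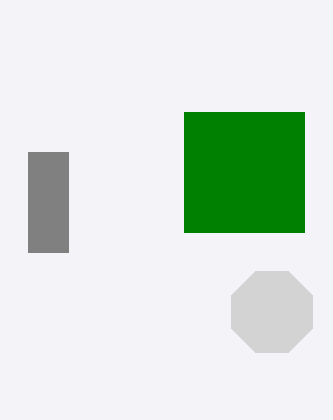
cy_1 = 312
r_1 = 44
x0_2 = 28
y0_2 = 152
x1_2 = 68
x0_3 = 184
y0_3 = 112
x1_3 = 304
y1_3 = 232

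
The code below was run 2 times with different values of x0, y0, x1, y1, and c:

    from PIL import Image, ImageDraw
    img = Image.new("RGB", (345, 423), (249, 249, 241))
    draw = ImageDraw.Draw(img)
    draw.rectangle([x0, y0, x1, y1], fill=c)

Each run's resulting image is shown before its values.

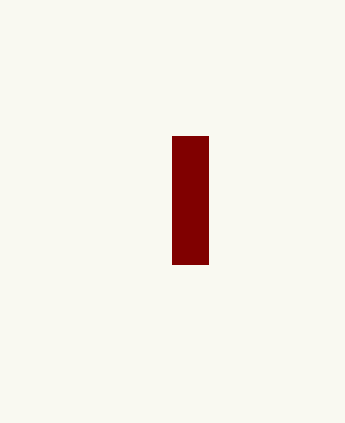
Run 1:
x0 = 172; y0 = 136; x1 = 208; y1 = 264; c = 'maroon'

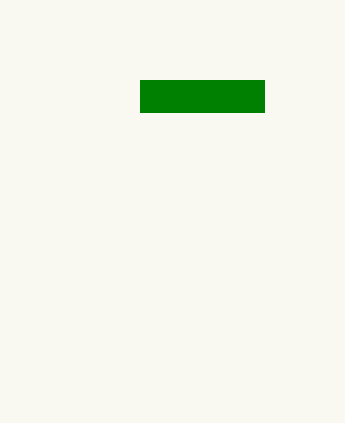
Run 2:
x0 = 140; y0 = 80; x1 = 264; y1 = 112; c = 'green'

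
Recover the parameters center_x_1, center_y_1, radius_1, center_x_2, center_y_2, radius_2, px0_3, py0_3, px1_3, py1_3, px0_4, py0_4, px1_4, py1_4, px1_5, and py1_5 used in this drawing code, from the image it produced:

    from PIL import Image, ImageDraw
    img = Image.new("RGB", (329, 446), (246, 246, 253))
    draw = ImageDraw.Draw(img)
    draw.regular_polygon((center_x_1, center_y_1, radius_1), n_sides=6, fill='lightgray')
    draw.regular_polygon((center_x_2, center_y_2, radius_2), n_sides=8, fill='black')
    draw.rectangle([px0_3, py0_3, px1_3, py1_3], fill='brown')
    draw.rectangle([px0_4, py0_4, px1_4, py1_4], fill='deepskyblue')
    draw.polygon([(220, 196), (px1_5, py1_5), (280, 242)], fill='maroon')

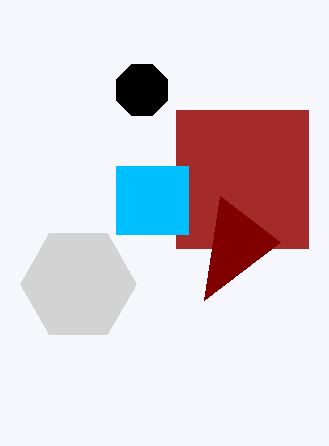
center_x_1 = 78; center_y_1 = 284; radius_1 = 58; center_x_2 = 142; center_y_2 = 90; radius_2 = 28; px0_3 = 176; py0_3 = 110; px1_3 = 308; py1_3 = 248; px0_4 = 116; py0_4 = 166; px1_4 = 188; py1_4 = 234; px1_5 = 204; py1_5 = 300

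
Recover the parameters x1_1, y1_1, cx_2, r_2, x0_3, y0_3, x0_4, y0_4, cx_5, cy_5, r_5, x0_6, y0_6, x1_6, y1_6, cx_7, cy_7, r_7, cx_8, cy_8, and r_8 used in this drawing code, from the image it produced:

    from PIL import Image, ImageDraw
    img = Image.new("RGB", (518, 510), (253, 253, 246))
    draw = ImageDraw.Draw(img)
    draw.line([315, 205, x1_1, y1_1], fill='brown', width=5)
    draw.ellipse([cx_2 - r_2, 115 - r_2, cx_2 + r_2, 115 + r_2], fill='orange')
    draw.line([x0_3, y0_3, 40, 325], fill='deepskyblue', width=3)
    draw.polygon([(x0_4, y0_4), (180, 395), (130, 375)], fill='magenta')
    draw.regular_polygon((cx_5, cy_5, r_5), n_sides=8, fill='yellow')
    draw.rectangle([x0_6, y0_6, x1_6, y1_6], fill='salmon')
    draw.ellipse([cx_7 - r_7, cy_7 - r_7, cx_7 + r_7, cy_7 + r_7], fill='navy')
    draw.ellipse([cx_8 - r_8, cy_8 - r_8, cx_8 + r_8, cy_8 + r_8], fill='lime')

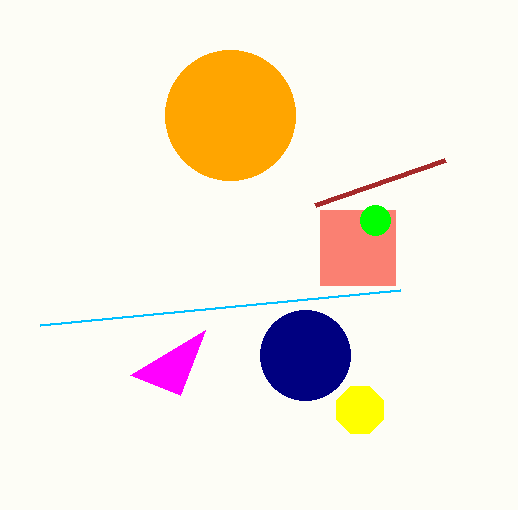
x1_1 = 445; y1_1 = 160; cx_2 = 230; r_2 = 65; x0_3 = 400; y0_3 = 290; x0_4 = 205; y0_4 = 330; cx_5 = 360; cy_5 = 410; r_5 = 25; x0_6 = 320; y0_6 = 210; x1_6 = 395; y1_6 = 285; cx_7 = 305; cy_7 = 355; r_7 = 45; cx_8 = 375; cy_8 = 220; r_8 = 15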